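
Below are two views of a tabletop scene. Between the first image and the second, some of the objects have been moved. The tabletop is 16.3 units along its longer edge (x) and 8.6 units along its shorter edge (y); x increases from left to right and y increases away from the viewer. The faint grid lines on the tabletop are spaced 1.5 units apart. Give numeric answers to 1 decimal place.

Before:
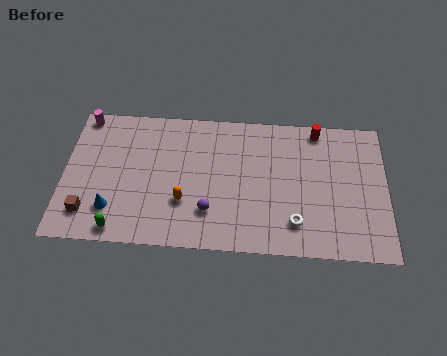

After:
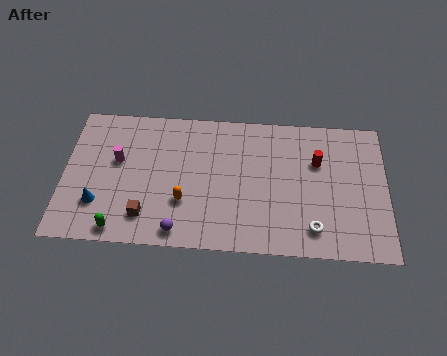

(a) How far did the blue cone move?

0.8

From (2.5, 2.1) to (1.8, 2.4), the blue cone covered √(0.7² + 0.3²) ≈ 0.8 units.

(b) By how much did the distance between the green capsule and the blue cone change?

+0.6

The distance was about 1.3 in the first image and 1.9 in the second, so they moved 0.6 units further apart.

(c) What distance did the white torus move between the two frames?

0.9

The white torus moved from about (11.7, 1.9) to (12.6, 1.6), a distance of √(0.9² + 0.3²) ≈ 0.9.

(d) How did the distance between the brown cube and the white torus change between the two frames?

-2.0

They were about 10.4 units apart before and 8.4 after — 2.0 units closer together.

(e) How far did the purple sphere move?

2.0

The purple sphere moved from about (7.4, 2.3) to (5.9, 1.0), a distance of √(1.5² + 1.3²) ≈ 2.0.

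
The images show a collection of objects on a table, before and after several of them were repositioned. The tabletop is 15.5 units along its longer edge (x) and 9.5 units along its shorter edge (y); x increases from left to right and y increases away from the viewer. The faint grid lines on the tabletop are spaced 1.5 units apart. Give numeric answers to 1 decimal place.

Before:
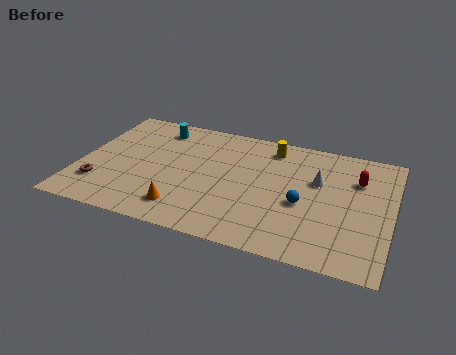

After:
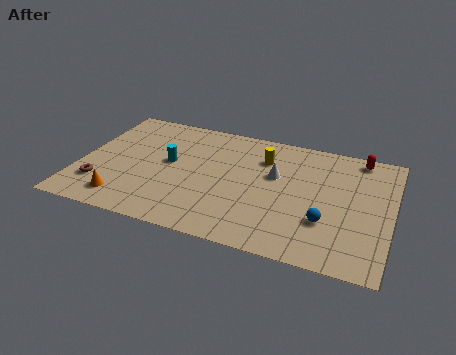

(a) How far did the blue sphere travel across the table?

1.6

The blue sphere moved from about (11.2, 4.0) to (12.4, 3.0), a distance of √(1.2² + 1.0²) ≈ 1.6.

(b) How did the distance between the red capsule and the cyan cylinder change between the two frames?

-0.4

Before: roughly 10.3 units apart; after: 9.9. That's 0.4 units closer together.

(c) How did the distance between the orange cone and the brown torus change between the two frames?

-2.8

They were about 4.3 units apart before and 1.5 after — 2.8 units closer together.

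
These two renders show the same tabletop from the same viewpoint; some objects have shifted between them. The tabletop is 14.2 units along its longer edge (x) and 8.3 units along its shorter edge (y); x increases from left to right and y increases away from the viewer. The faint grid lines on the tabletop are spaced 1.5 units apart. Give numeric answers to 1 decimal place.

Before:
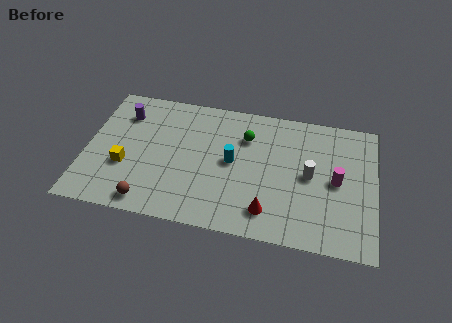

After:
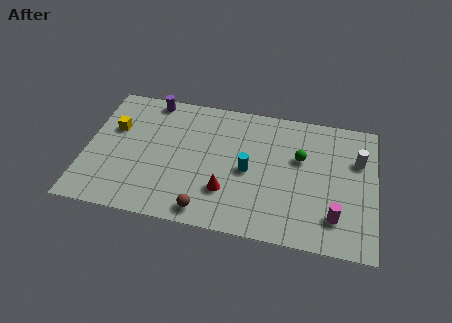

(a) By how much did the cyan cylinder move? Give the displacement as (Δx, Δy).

(0.8, -0.4)

The cyan cylinder started near (7.2, 4.3) and ended near (8.0, 3.9).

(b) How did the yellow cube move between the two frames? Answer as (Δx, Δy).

(-0.7, 2.3)

The yellow cube was at about (2.0, 3.0) and moved to about (1.3, 5.3).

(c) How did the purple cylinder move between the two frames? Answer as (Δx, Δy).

(1.3, 1.2)

The purple cylinder started near (1.7, 6.3) and ended near (3.0, 7.5).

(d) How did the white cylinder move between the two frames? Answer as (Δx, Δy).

(2.3, 1.4)

The white cylinder started near (11.0, 4.2) and ended near (13.3, 5.6).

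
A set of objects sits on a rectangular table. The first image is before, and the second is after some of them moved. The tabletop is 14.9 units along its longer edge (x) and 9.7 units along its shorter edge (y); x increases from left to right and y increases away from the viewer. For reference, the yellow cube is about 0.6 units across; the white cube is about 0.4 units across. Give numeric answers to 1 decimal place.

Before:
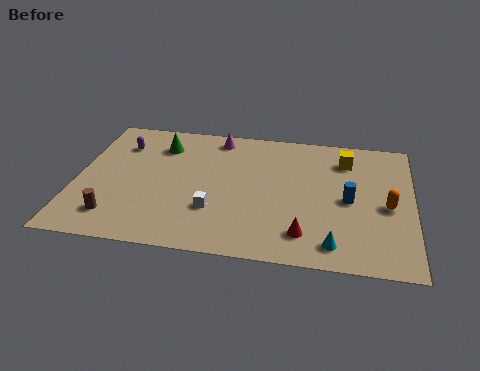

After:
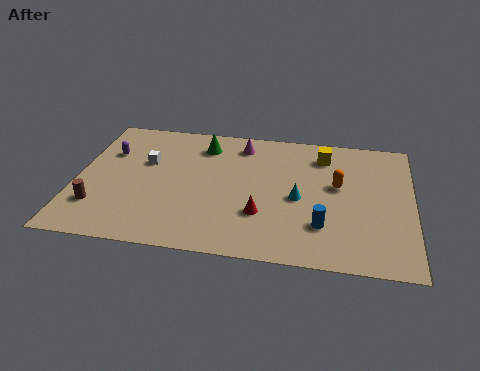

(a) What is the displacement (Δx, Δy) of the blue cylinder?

(-1.1, -2.0)

From the two frames, the blue cylinder sits at roughly (12.1, 4.6) before and (11.0, 2.6) after.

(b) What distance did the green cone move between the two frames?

1.9

From (3.6, 7.5) to (5.5, 7.8), the green cone covered √(1.9² + 0.3²) ≈ 1.9 units.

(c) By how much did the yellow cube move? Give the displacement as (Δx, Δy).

(-1.0, 0.2)

The yellow cube was at about (11.9, 7.6) and moved to about (10.9, 7.8).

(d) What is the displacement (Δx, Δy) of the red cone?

(-1.9, 1.1)

From the two frames, the red cone sits at roughly (10.2, 1.9) before and (8.3, 3.0) after.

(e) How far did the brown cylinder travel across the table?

1.0

From (1.9, 1.9) to (1.1, 2.5), the brown cylinder covered √(0.8² + 0.6²) ≈ 1.0 units.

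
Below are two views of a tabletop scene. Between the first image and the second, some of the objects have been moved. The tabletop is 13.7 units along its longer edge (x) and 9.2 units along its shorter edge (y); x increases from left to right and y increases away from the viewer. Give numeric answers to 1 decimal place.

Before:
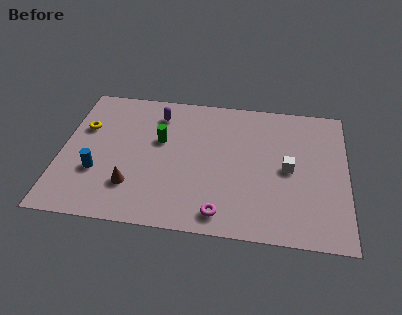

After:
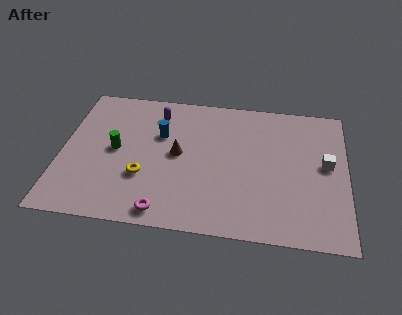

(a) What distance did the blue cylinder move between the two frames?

4.1

The blue cylinder was near (1.8, 3.1) before and (4.7, 6.0) after, so it travelled √(2.9² + 2.9²) ≈ 4.1 units.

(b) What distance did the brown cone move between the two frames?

3.2

The brown cone was near (3.5, 2.4) before and (5.6, 4.8) after, so it travelled √(2.1² + 2.4²) ≈ 3.2 units.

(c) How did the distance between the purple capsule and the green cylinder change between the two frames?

+1.5

They were about 1.8 units apart before and 3.3 after — 1.5 units further apart.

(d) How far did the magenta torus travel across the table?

2.7

The magenta torus was near (7.8, 1.2) before and (5.1, 1.0) after, so it travelled √(2.7² + 0.2²) ≈ 2.7 units.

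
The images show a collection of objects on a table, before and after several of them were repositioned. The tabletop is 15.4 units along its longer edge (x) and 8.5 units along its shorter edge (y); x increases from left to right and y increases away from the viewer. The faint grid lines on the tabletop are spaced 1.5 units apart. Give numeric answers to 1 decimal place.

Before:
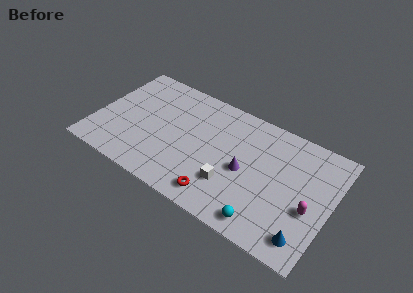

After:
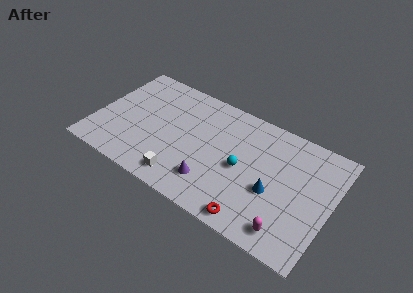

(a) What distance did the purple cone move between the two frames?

2.7

From (9.9, 3.9) to (8.0, 2.0), the purple cone covered √(1.9² + 1.9²) ≈ 2.7 units.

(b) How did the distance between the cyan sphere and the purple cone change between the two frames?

-0.7

Before: roughly 3.3 units apart; after: 2.6. That's 0.7 units closer together.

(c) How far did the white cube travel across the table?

3.2

The white cube was near (9.2, 2.5) before and (6.2, 1.3) after, so it travelled √(3.0² + 1.2²) ≈ 3.2 units.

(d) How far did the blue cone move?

3.1

From (14.2, 1.4) to (11.8, 3.4), the blue cone covered √(2.4² + 2.0²) ≈ 3.1 units.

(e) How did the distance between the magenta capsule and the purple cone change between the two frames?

+0.8

The distance was about 4.3 in the first image and 5.1 in the second, so they moved 0.8 units further apart.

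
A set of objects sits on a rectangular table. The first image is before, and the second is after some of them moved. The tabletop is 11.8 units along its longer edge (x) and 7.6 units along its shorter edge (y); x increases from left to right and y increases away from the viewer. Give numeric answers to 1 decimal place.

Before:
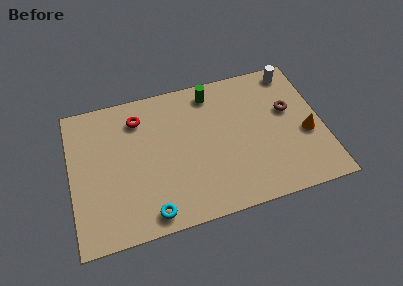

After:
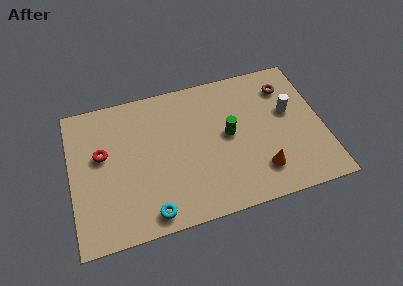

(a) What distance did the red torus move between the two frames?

2.3

The red torus moved from about (3.3, 6.0) to (1.5, 4.5), a distance of √(1.8² + 1.5²) ≈ 2.3.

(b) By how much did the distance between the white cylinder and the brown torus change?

-0.7

The distance was about 2.1 in the first image and 1.4 in the second, so they moved 0.7 units closer together.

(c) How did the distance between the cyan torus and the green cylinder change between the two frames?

-1.5

Before: roughly 6.5 units apart; after: 5.0. That's 1.5 units closer together.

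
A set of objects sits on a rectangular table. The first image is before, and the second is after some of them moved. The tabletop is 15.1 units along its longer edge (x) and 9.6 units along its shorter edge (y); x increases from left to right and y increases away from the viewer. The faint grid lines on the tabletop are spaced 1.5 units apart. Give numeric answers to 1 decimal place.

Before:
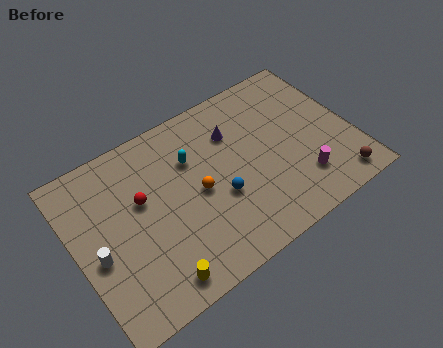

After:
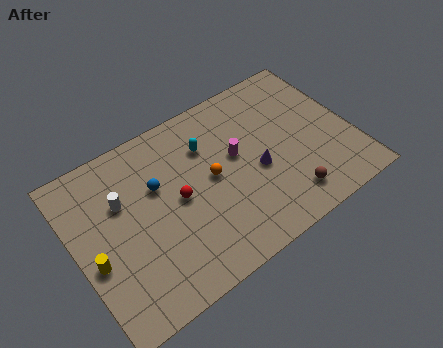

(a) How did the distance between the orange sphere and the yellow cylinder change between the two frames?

+2.2

The distance was about 4.5 in the first image and 6.7 in the second, so they moved 2.2 units further apart.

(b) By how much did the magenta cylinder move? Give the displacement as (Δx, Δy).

(-3.0, 3.2)

The magenta cylinder was at about (11.9, 2.3) and moved to about (8.9, 5.5).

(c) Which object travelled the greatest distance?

the magenta cylinder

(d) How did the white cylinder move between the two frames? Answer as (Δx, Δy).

(1.7, 2.2)

The white cylinder was at about (1.0, 4.1) and moved to about (2.7, 6.3).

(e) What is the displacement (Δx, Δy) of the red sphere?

(1.8, -1.0)

The red sphere started near (3.7, 5.8) and ended near (5.5, 4.8).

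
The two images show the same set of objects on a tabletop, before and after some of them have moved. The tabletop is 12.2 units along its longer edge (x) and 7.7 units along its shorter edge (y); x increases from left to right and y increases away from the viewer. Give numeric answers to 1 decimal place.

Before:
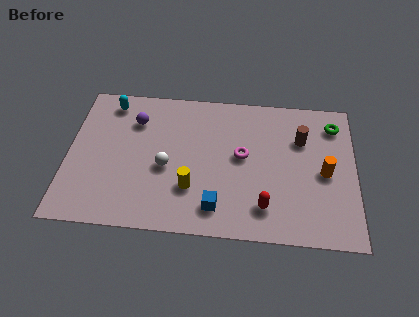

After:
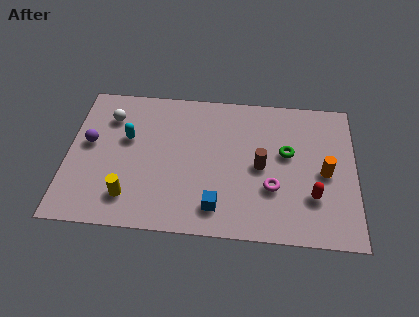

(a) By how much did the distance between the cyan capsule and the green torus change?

-2.8

Before: roughly 9.6 units apart; after: 6.8. That's 2.8 units closer together.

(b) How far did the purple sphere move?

2.4

From (2.8, 5.7) to (0.9, 4.3), the purple sphere covered √(1.9² + 1.4²) ≈ 2.4 units.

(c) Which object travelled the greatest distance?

the white sphere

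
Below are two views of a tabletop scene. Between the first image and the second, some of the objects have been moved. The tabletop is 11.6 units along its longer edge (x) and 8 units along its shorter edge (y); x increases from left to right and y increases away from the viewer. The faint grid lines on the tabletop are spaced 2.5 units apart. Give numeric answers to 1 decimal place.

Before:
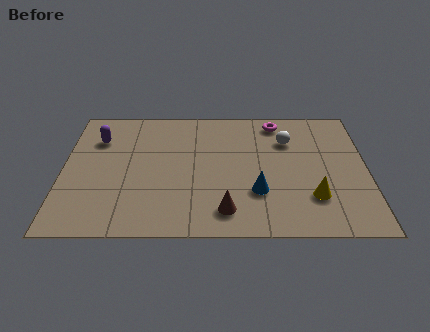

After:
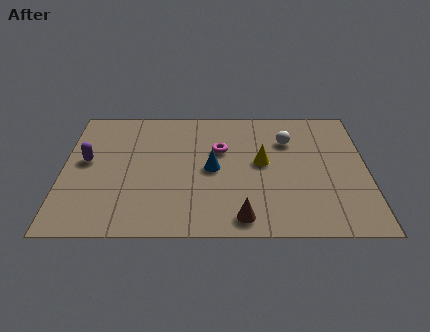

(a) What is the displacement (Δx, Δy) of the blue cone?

(-1.7, 1.4)

The blue cone was at about (7.4, 2.5) and moved to about (5.7, 3.9).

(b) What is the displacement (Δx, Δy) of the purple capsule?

(-0.4, -1.4)

The purple capsule started near (1.3, 5.8) and ended near (0.9, 4.4).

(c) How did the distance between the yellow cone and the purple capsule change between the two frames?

-2.3

The distance was about 9.0 in the first image and 6.7 in the second, so they moved 2.3 units closer together.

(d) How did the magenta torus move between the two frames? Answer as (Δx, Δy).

(-2.2, -1.8)

The magenta torus was at about (8.2, 6.9) and moved to about (6.0, 5.1).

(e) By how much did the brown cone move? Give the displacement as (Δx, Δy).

(0.6, -0.4)

The brown cone started near (6.2, 1.4) and ended near (6.8, 1.0).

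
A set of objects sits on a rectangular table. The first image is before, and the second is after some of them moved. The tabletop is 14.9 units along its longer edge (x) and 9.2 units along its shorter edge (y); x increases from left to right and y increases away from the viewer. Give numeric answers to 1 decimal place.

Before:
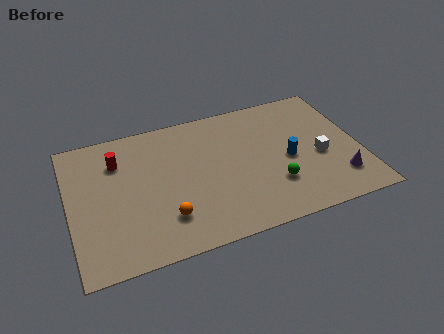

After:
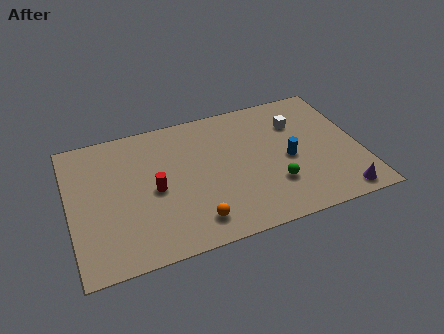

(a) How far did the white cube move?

2.8

The white cube was near (12.8, 3.9) before and (11.9, 6.6) after, so it travelled √(0.9² + 2.7²) ≈ 2.8 units.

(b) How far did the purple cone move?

1.1

The purple cone was near (13.6, 2.1) before and (13.5, 1.0) after, so it travelled √(0.1² + 1.1²) ≈ 1.1 units.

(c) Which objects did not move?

the green sphere and the blue cylinder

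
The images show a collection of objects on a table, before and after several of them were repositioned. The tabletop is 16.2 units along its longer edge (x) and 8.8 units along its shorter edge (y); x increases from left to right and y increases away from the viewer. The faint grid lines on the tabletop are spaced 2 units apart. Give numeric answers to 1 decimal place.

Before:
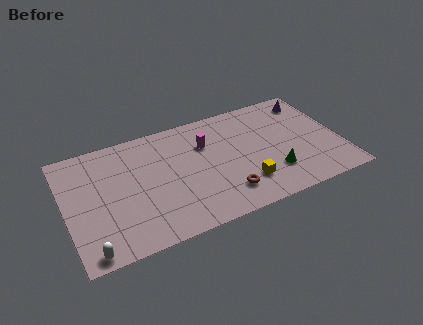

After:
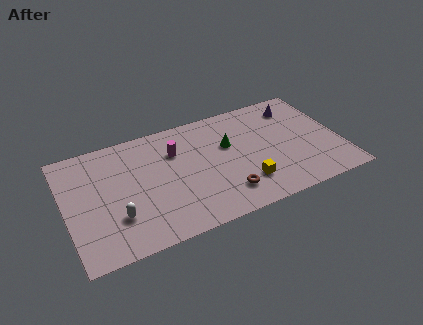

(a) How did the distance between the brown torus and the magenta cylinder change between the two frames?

+0.7

Before: roughly 4.3 units apart; after: 5.0. That's 0.7 units further apart.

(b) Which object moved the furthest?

the green cone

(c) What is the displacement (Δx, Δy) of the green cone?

(-2.3, 3.1)

From the two frames, the green cone sits at roughly (12.0, 2.4) before and (9.7, 5.5) after.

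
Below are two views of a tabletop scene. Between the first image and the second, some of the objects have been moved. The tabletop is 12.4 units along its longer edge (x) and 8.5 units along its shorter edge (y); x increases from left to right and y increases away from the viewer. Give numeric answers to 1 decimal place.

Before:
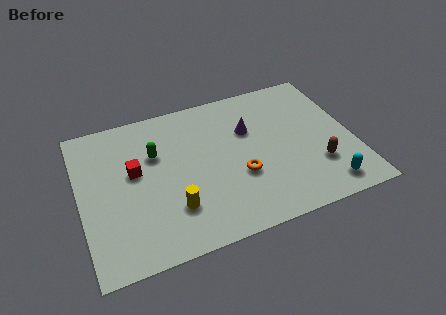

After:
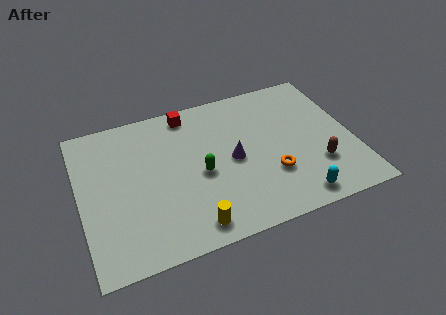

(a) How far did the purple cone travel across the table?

1.7

From (7.8, 5.6) to (6.9, 4.1), the purple cone covered √(0.9² + 1.5²) ≈ 1.7 units.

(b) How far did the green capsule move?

2.6

The green capsule moved from about (3.5, 5.6) to (5.4, 3.8), a distance of √(1.9² + 1.8²) ≈ 2.6.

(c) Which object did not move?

the brown capsule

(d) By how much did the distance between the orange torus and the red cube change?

+0.9

They were about 4.9 units apart before and 5.8 after — 0.9 units further apart.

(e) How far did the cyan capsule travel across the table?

1.4

The cyan capsule was near (10.8, 1.2) before and (9.4, 1.0) after, so it travelled √(1.4² + 0.2²) ≈ 1.4 units.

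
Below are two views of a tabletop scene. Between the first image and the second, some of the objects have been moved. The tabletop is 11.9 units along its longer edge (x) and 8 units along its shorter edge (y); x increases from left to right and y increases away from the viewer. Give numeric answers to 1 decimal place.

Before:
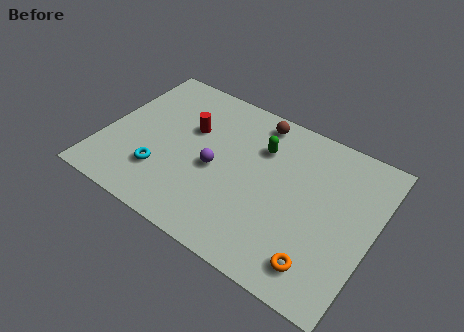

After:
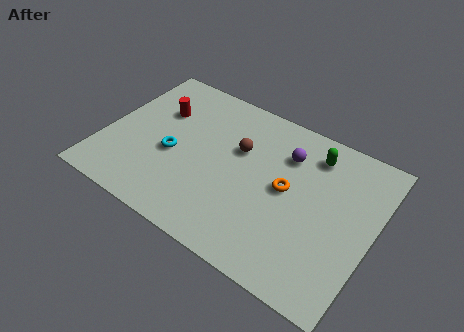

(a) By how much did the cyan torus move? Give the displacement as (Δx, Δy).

(0.3, 1.2)

The cyan torus was at about (2.8, 2.2) and moved to about (3.1, 3.4).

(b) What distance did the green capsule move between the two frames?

2.3

The green capsule moved from about (6.7, 5.7) to (8.9, 6.5), a distance of √(2.2² + 0.8²) ≈ 2.3.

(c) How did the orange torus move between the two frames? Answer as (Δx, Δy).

(-1.9, 2.8)

The orange torus started near (10.0, 1.4) and ended near (8.1, 4.2).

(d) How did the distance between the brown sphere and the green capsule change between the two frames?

+2.0

They were about 1.4 units apart before and 3.4 after — 2.0 units further apart.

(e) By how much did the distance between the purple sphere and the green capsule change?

-1.4

The distance was about 2.7 in the first image and 1.3 in the second, so they moved 1.4 units closer together.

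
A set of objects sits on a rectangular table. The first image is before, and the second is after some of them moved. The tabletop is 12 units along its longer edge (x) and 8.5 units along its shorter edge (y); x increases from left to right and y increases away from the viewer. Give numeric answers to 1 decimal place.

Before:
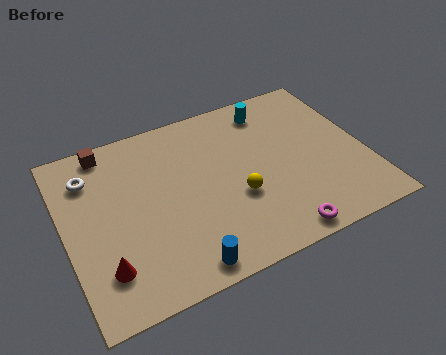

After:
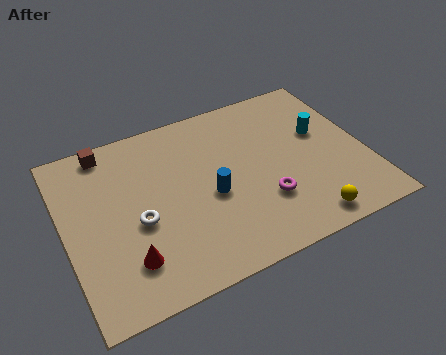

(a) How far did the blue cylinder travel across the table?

3.2

From (4.2, 0.9) to (5.7, 3.7), the blue cylinder covered √(1.5² + 2.8²) ≈ 3.2 units.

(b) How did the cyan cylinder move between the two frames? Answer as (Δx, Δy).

(1.8, -2.0)

The cyan cylinder was at about (8.6, 7.1) and moved to about (10.4, 5.1).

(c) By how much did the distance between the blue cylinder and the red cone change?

+0.8

The distance was about 3.1 in the first image and 3.9 in the second, so they moved 0.8 units further apart.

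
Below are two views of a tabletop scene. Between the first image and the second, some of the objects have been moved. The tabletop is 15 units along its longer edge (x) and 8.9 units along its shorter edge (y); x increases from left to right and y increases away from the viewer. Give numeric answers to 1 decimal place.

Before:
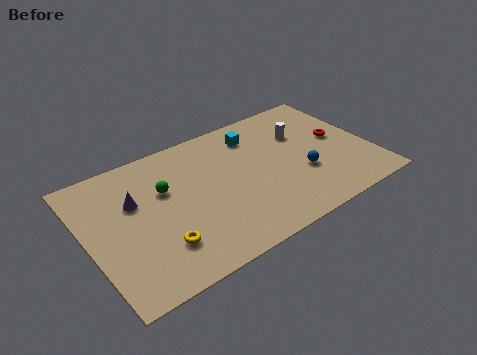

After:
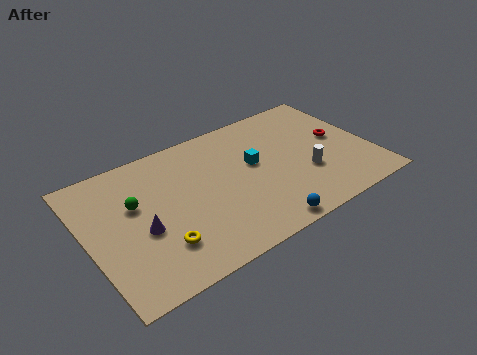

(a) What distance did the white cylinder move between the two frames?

2.9

The white cylinder moved from about (11.7, 6.0) to (11.4, 3.1), a distance of √(0.3² + 2.9²) ≈ 2.9.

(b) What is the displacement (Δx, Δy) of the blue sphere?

(-2.7, -2.4)

The blue sphere started near (11.2, 3.2) and ended near (8.5, 0.8).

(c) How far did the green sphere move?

1.6

The green sphere was near (4.2, 5.7) before and (2.6, 5.5) after, so it travelled √(1.6² + 0.2²) ≈ 1.6 units.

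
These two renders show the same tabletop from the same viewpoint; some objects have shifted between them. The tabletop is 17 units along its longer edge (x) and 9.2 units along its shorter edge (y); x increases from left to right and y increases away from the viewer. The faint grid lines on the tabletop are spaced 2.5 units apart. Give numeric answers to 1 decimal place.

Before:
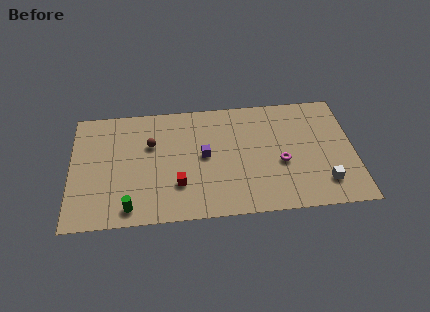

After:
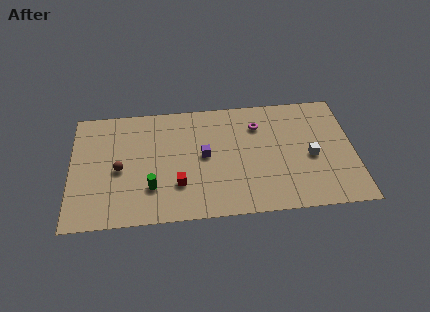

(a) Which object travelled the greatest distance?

the magenta torus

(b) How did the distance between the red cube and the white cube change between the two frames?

-0.6

Before: roughly 8.7 units apart; after: 8.1. That's 0.6 units closer together.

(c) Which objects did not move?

the purple cube and the red cube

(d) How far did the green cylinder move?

1.9

The green cylinder was near (3.5, 1.2) before and (4.8, 2.6) after, so it travelled √(1.3² + 1.4²) ≈ 1.9 units.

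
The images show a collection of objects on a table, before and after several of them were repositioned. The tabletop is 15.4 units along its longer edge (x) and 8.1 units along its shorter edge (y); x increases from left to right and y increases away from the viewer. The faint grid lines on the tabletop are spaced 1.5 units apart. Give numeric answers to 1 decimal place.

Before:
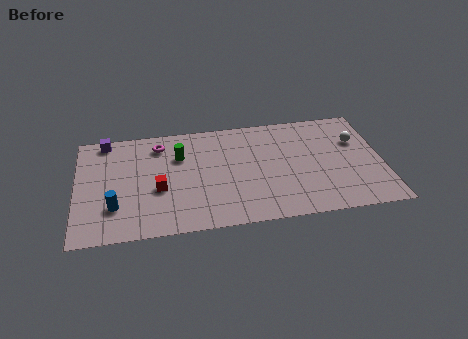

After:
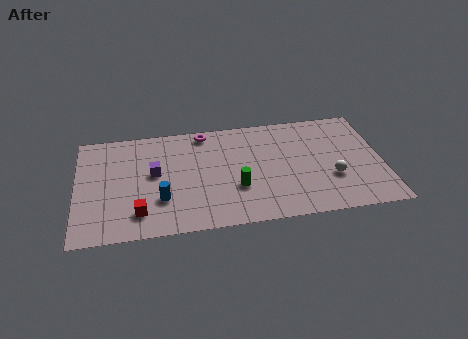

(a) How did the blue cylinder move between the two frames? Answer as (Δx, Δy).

(2.3, 0.2)

The blue cylinder started near (1.9, 2.3) and ended near (4.2, 2.5).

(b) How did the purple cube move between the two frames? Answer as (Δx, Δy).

(2.4, -2.8)

From the two frames, the purple cube sits at roughly (1.5, 7.3) before and (3.9, 4.5) after.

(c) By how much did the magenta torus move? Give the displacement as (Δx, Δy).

(2.3, 0.6)

The magenta torus started near (4.2, 6.6) and ended near (6.5, 7.2).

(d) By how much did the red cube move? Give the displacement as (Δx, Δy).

(-1.0, -1.6)

The red cube was at about (4.1, 3.3) and moved to about (3.1, 1.7).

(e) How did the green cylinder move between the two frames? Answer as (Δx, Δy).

(2.8, -2.8)

From the two frames, the green cylinder sits at roughly (5.2, 5.6) before and (8.0, 2.8) after.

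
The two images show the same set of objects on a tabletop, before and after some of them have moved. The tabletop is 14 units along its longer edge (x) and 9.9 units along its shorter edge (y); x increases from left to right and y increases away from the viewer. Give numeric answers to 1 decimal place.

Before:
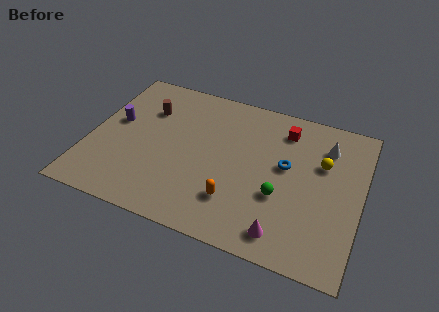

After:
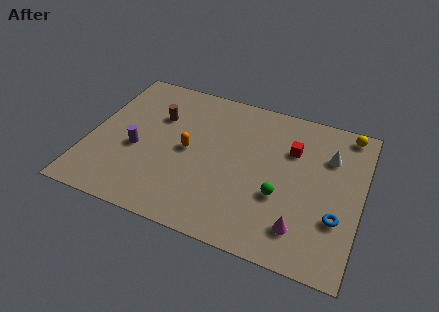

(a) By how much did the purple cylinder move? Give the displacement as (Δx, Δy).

(1.3, -1.5)

The purple cylinder was at about (1.2, 5.6) and moved to about (2.5, 4.1).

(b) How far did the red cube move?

1.3

From (9.8, 8.0) to (10.3, 6.8), the red cube covered √(0.5² + 1.2²) ≈ 1.3 units.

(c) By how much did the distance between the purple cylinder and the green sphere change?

-1.5

They were about 9.0 units apart before and 7.5 after — 1.5 units closer together.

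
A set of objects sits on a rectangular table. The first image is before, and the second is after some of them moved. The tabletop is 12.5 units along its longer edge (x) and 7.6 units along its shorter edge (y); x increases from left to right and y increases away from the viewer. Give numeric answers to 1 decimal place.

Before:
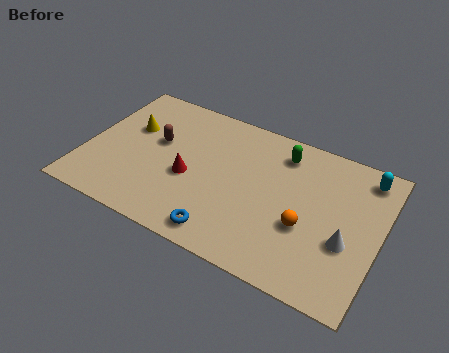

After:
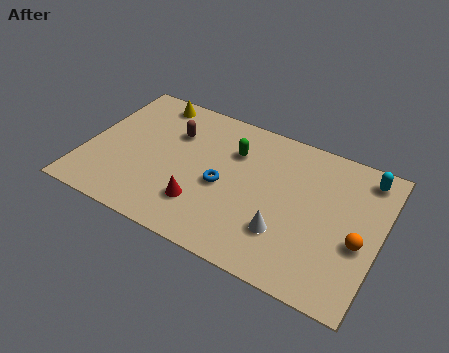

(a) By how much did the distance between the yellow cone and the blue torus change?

-1.1

They were about 6.0 units apart before and 4.9 after — 1.1 units closer together.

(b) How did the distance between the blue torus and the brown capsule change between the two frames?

-1.8

They were about 4.9 units apart before and 3.1 after — 1.8 units closer together.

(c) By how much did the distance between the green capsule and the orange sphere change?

+2.5

They were about 3.6 units apart before and 6.1 after — 2.5 units further apart.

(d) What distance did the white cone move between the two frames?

2.6

The white cone moved from about (11.2, 2.9) to (8.7, 2.2), a distance of √(2.5² + 0.7²) ≈ 2.6.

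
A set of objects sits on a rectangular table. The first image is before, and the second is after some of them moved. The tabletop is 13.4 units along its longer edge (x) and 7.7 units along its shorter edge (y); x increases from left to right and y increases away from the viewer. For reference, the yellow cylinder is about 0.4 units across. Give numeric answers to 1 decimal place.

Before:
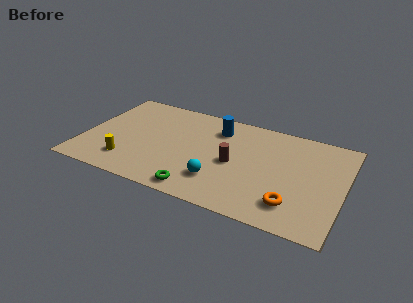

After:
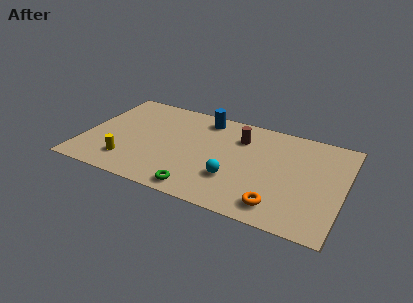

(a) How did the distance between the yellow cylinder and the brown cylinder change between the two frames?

+1.1

The distance was about 5.6 in the first image and 6.7 in the second, so they moved 1.1 units further apart.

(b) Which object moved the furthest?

the brown cylinder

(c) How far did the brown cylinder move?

2.1

From (7.8, 3.6) to (7.9, 5.7), the brown cylinder covered √(0.1² + 2.1²) ≈ 2.1 units.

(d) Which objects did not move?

the yellow cylinder and the green torus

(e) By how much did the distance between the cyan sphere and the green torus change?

+0.8

Before: roughly 1.4 units apart; after: 2.2. That's 0.8 units further apart.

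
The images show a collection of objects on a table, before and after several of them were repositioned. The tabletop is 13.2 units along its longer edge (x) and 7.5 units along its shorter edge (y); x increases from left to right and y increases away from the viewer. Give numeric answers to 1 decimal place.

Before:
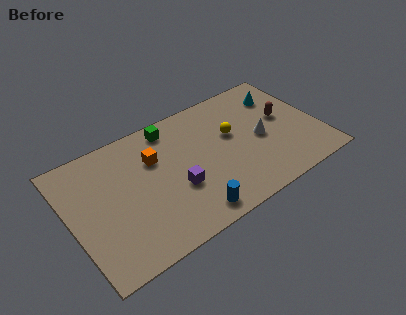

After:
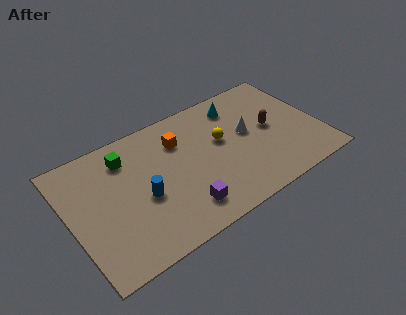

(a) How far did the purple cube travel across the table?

1.3

The purple cube moved from about (5.4, 2.8) to (5.5, 1.5), a distance of √(0.1² + 1.3²) ≈ 1.3.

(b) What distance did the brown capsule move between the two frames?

0.9

The brown capsule moved from about (11.5, 4.2) to (10.7, 3.9), a distance of √(0.8² + 0.3²) ≈ 0.9.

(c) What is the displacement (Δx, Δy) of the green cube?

(-2.5, -0.6)

The green cube started near (5.7, 6.5) and ended near (3.2, 5.9).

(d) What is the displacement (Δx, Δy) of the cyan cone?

(-2.3, 0.4)

From the two frames, the cyan cone sits at roughly (11.6, 5.7) before and (9.3, 6.1) after.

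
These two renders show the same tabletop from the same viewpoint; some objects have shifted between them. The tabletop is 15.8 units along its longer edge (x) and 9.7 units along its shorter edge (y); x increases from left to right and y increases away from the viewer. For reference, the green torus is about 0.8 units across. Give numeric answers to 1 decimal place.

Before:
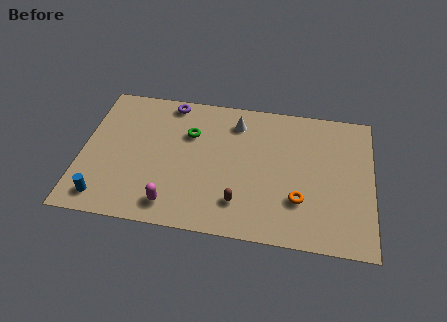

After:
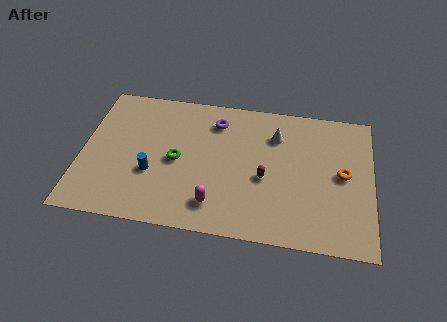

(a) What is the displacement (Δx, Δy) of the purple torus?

(2.6, -1.0)

From the two frames, the purple torus sits at roughly (4.6, 8.7) before and (7.2, 7.7) after.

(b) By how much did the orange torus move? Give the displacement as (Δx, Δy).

(2.3, 2.1)

From the two frames, the orange torus sits at roughly (11.9, 2.9) before and (14.2, 5.0) after.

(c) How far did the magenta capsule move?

2.3

The magenta capsule moved from about (5.1, 1.5) to (7.4, 1.9), a distance of √(2.3² + 0.4²) ≈ 2.3.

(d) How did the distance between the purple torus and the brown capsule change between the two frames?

-3.1

They were about 7.7 units apart before and 4.6 after — 3.1 units closer together.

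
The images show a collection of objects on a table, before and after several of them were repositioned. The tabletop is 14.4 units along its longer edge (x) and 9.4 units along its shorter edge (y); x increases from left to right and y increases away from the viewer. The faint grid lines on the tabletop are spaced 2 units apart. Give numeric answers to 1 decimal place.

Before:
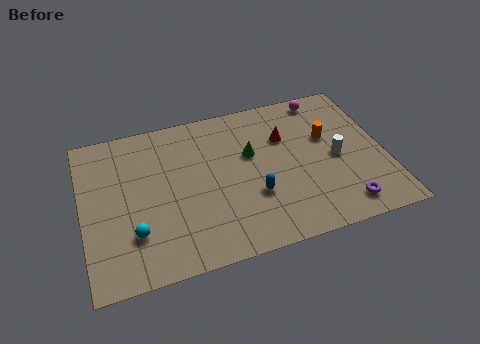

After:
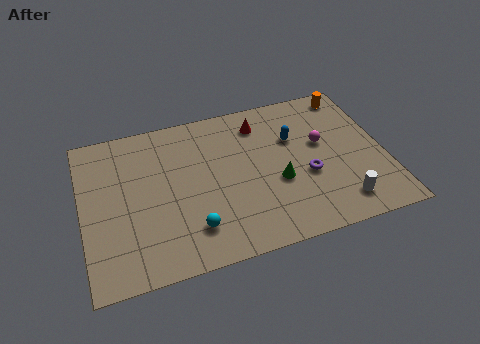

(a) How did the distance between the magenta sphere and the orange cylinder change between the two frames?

+0.7

Before: roughly 2.6 units apart; after: 3.3. That's 0.7 units further apart.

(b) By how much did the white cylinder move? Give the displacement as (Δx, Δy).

(-0.1, -2.8)

From the two frames, the white cylinder sits at roughly (12.1, 4.4) before and (12.0, 1.6) after.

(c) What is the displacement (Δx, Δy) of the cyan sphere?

(2.7, -0.5)

From the two frames, the cyan sphere sits at roughly (2.3, 2.6) before and (5.0, 2.1) after.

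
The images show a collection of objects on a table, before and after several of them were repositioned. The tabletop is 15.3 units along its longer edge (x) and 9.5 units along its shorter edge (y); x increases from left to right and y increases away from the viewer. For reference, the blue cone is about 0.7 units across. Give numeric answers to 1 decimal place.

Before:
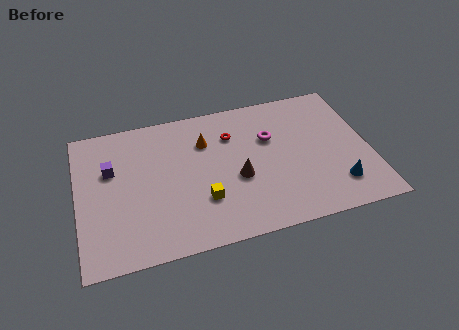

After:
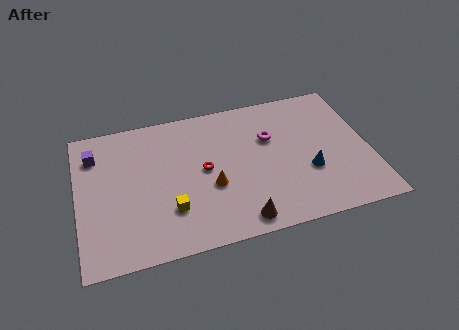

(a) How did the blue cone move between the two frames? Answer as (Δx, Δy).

(-1.4, 1.3)

From the two frames, the blue cone sits at roughly (13.4, 2.1) before and (12.0, 3.4) after.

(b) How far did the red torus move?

2.6

The red torus moved from about (8.2, 6.9) to (6.6, 4.9), a distance of √(1.6² + 2.0²) ≈ 2.6.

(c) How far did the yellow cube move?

1.7

The yellow cube moved from about (6.4, 2.9) to (4.7, 2.7), a distance of √(1.7² + 0.2²) ≈ 1.7.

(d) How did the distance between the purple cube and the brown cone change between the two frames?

+2.6

The distance was about 6.9 in the first image and 9.5 in the second, so they moved 2.6 units further apart.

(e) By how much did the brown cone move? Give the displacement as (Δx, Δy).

(-0.1, -2.8)

The brown cone was at about (8.3, 3.9) and moved to about (8.2, 1.1).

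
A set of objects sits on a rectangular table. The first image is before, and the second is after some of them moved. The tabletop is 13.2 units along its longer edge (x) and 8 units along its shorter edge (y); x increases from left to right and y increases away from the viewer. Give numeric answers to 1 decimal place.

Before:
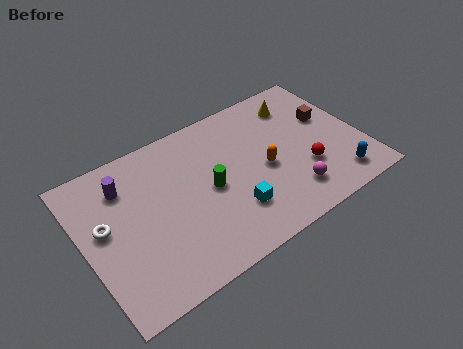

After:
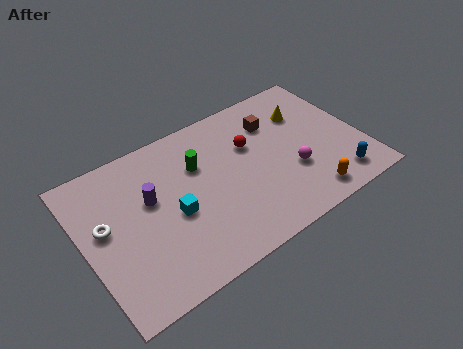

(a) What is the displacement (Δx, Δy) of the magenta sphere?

(0.3, 1.1)

The magenta sphere was at about (9.4, 1.7) and moved to about (9.7, 2.8).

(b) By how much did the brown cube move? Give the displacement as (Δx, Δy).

(-2.5, 1.0)

The brown cube was at about (11.9, 4.9) and moved to about (9.4, 5.9).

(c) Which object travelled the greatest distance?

the red sphere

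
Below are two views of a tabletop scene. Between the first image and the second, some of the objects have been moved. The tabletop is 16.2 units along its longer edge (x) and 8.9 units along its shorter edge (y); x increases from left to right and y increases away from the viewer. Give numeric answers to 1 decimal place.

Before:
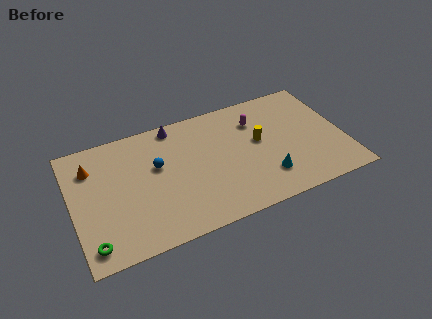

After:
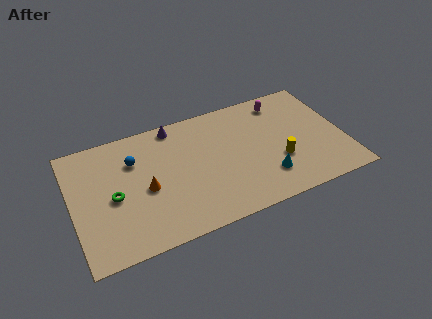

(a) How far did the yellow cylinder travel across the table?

2.1

The yellow cylinder was near (11.2, 5.0) before and (12.2, 3.1) after, so it travelled √(1.0² + 1.9²) ≈ 2.1 units.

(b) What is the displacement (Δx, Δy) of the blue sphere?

(-1.3, 0.9)

The blue sphere was at about (5.1, 5.4) and moved to about (3.8, 6.3).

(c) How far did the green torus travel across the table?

3.2

The green torus moved from about (0.9, 1.3) to (2.4, 4.1), a distance of √(1.5² + 2.8²) ≈ 3.2.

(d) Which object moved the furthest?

the orange cone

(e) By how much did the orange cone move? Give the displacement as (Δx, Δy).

(3.0, -2.7)

From the two frames, the orange cone sits at roughly (1.3, 6.7) before and (4.3, 4.0) after.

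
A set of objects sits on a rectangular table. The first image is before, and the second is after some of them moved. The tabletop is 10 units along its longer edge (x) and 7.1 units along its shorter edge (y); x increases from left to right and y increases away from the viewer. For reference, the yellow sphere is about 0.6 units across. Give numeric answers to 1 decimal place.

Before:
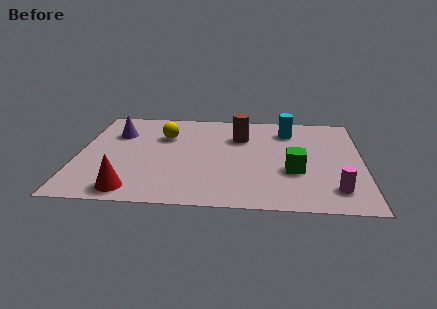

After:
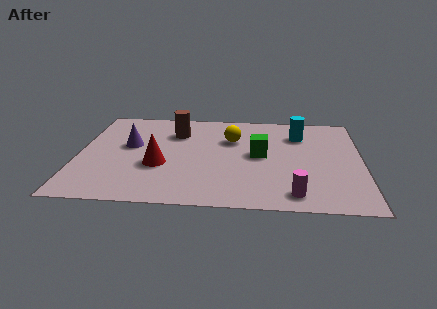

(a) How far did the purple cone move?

1.0

The purple cone moved from about (1.3, 5.0) to (1.8, 4.1), a distance of √(0.5² + 0.9²) ≈ 1.0.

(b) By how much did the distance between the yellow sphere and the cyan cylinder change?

-2.0

The distance was about 4.5 in the first image and 2.5 in the second, so they moved 2.0 units closer together.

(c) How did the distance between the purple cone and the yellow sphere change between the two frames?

+2.0

They were about 1.7 units apart before and 3.7 after — 2.0 units further apart.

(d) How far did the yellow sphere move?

2.4

From (3.0, 4.9) to (5.4, 4.8), the yellow sphere covered √(2.4² + 0.1²) ≈ 2.4 units.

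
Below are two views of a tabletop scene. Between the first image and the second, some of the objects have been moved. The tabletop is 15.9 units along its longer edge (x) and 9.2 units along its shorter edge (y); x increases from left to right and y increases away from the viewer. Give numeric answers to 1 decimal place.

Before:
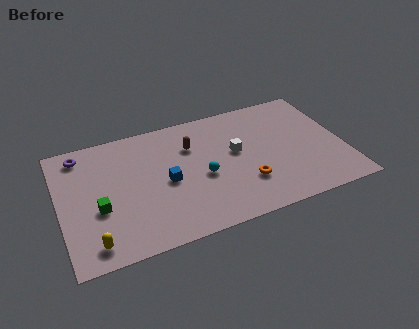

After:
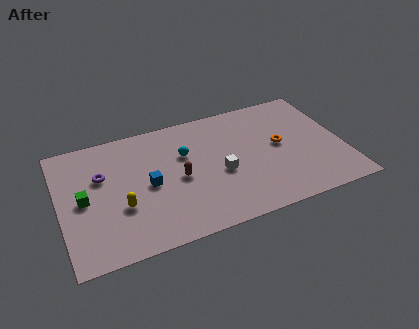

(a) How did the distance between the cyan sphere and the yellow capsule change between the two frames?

-2.2

The distance was about 6.9 in the first image and 4.7 in the second, so they moved 2.2 units closer together.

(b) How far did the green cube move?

1.2

The green cube moved from about (2.1, 3.6) to (1.3, 4.5), a distance of √(0.8² + 0.9²) ≈ 1.2.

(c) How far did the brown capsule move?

2.4

From (7.5, 6.5) to (6.6, 4.3), the brown capsule covered √(0.9² + 2.2²) ≈ 2.4 units.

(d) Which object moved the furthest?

the orange torus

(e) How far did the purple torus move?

2.2

The purple torus was near (1.4, 7.9) before and (2.4, 5.9) after, so it travelled √(1.0² + 2.0²) ≈ 2.2 units.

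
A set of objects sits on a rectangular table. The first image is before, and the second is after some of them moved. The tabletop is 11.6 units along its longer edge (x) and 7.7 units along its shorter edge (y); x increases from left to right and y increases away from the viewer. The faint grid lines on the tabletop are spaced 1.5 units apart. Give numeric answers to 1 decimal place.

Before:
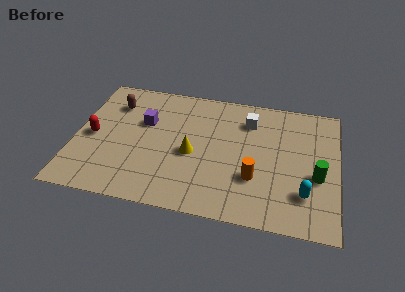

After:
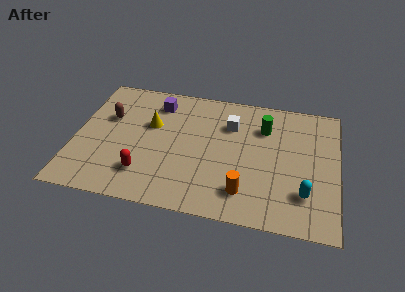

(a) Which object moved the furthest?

the green cylinder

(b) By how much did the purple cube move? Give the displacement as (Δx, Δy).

(0.5, 1.3)

The purple cube started near (3.0, 4.9) and ended near (3.5, 6.2).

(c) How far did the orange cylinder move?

1.0

The orange cylinder moved from about (8.0, 2.5) to (7.6, 1.6), a distance of √(0.4² + 0.9²) ≈ 1.0.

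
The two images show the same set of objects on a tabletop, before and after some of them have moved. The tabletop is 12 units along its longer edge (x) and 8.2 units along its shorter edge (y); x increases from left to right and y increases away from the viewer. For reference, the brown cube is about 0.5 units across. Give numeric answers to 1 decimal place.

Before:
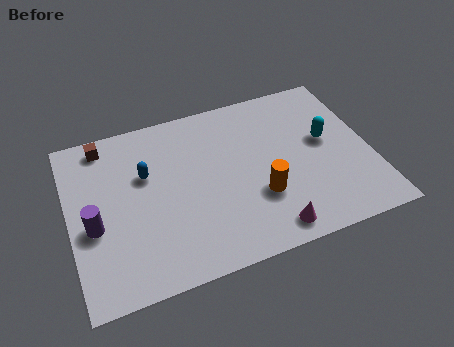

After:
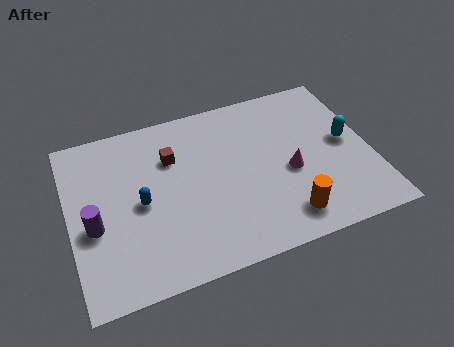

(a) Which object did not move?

the purple cylinder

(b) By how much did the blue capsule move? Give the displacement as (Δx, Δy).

(-0.3, -1.3)

From the two frames, the blue capsule sits at roughly (3.1, 5.2) before and (2.8, 3.9) after.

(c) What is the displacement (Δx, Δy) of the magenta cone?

(1.1, 2.5)

The magenta cone started near (7.6, 1.0) and ended near (8.7, 3.5).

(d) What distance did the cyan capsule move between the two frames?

0.9

The cyan capsule moved from about (10.3, 4.6) to (11.1, 4.3), a distance of √(0.8² + 0.3²) ≈ 0.9.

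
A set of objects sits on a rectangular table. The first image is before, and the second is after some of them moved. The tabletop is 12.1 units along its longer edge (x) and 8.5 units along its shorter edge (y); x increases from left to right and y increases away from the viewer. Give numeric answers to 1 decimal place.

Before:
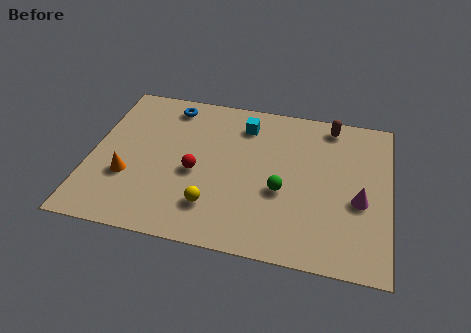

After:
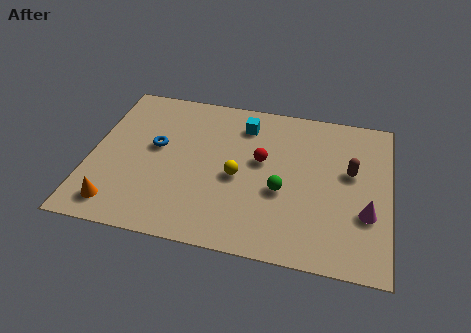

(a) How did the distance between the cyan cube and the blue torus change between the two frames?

+0.9

The distance was about 3.1 in the first image and 4.0 in the second, so they moved 0.9 units further apart.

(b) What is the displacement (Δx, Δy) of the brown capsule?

(0.9, -2.5)

From the two frames, the brown capsule sits at roughly (9.6, 7.5) before and (10.5, 5.0) after.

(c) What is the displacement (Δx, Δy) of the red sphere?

(2.6, 1.2)

From the two frames, the red sphere sits at roughly (4.3, 3.7) before and (6.9, 4.9) after.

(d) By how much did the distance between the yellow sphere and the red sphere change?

-0.5

The distance was about 1.9 in the first image and 1.4 in the second, so they moved 0.5 units closer together.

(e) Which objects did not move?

the cyan cube and the green sphere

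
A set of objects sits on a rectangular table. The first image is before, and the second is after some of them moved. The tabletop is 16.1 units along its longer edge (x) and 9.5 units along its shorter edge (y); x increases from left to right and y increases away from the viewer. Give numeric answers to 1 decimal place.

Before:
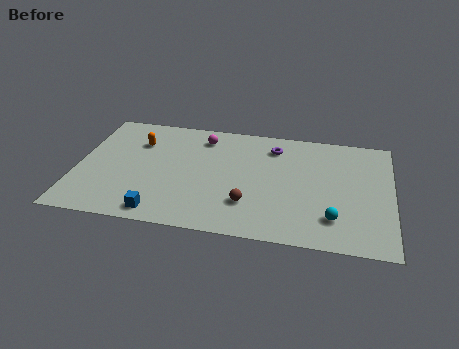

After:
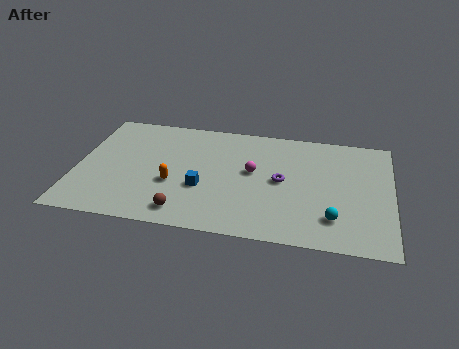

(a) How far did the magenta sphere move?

3.7

The magenta sphere was near (6.3, 7.8) before and (9.0, 5.3) after, so it travelled √(2.7² + 2.5²) ≈ 3.7 units.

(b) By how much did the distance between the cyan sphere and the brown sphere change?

+3.2

Before: roughly 4.3 units apart; after: 7.5. That's 3.2 units further apart.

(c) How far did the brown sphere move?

3.4

From (8.9, 2.6) to (5.7, 1.4), the brown sphere covered √(3.2² + 1.2²) ≈ 3.4 units.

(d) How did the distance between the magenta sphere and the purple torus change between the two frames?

-2.1

The distance was about 3.7 in the first image and 1.6 in the second, so they moved 2.1 units closer together.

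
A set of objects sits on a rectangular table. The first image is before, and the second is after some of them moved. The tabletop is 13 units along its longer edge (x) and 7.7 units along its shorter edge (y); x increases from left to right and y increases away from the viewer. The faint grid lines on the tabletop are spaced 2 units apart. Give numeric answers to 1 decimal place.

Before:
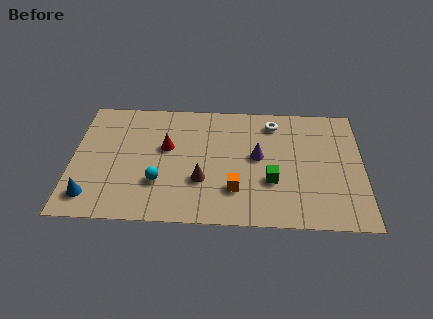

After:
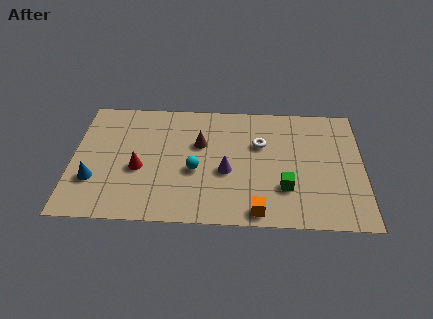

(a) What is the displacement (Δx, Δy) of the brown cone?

(-0.1, 2.3)

The brown cone started near (5.8, 2.6) and ended near (5.7, 4.9).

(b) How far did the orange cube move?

1.6

The orange cube moved from about (7.3, 2.1) to (8.3, 0.8), a distance of √(1.0² + 1.3²) ≈ 1.6.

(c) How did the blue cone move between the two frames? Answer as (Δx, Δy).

(0.1, 1.0)

The blue cone was at about (0.9, 1.4) and moved to about (1.0, 2.4).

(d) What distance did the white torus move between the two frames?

1.5

From (9.0, 6.4) to (8.4, 5.0), the white torus covered √(0.6² + 1.4²) ≈ 1.5 units.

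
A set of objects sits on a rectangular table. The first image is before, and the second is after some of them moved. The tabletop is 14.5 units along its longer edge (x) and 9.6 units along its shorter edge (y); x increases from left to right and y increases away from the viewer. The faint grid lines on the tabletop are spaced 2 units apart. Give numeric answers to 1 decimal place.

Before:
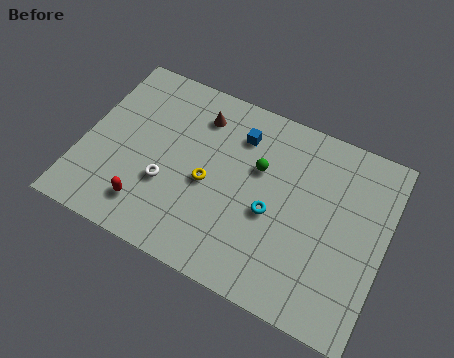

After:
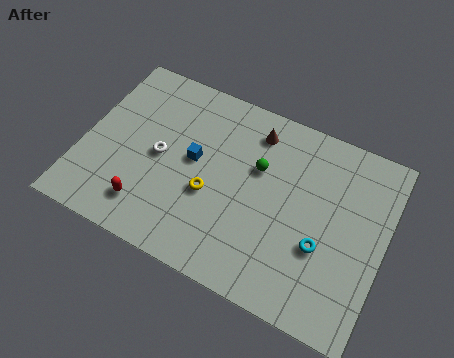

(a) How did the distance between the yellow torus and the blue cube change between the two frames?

-1.6

They were about 3.3 units apart before and 1.7 after — 1.6 units closer together.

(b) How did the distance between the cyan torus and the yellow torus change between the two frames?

+2.3

They were about 3.1 units apart before and 5.4 after — 2.3 units further apart.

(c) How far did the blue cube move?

2.9

From (7.2, 7.4) to (5.3, 5.2), the blue cube covered √(1.9² + 2.2²) ≈ 2.9 units.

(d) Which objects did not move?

the green sphere and the red capsule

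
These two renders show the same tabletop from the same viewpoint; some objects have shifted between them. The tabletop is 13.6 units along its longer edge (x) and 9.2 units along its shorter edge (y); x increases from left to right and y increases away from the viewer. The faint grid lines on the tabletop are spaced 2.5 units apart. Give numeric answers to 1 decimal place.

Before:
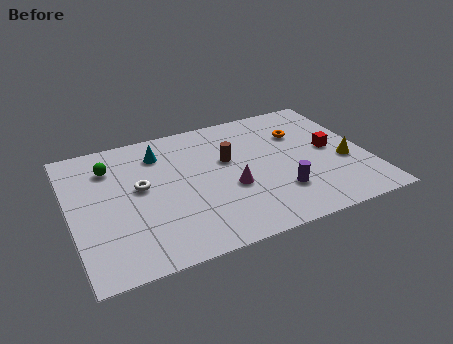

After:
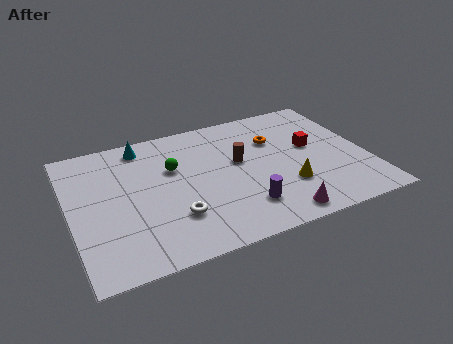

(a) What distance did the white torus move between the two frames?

2.8

The white torus moved from about (3.2, 5.1) to (4.5, 2.6), a distance of √(1.3² + 2.5²) ≈ 2.8.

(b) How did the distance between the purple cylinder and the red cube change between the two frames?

+1.3

Before: roughly 3.5 units apart; after: 4.8. That's 1.3 units further apart.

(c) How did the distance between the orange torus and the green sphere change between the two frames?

-4.0

The distance was about 8.8 in the first image and 4.8 in the second, so they moved 4.0 units closer together.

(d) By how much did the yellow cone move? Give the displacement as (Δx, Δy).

(-2.8, -0.8)

The yellow cone started near (12.5, 3.6) and ended near (9.7, 2.8).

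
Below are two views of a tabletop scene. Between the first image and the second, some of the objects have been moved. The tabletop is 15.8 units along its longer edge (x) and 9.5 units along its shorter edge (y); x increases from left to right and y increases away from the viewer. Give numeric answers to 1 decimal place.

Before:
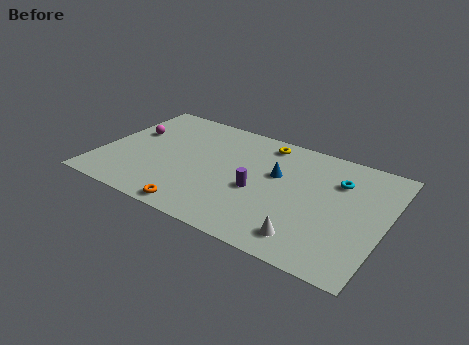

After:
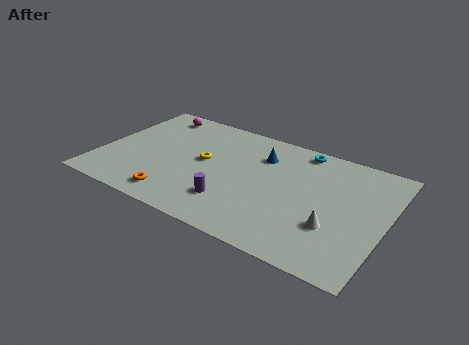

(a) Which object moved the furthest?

the yellow torus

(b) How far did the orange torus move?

1.4

From (6.0, 0.9) to (4.7, 1.4), the orange torus covered √(1.3² + 0.5²) ≈ 1.4 units.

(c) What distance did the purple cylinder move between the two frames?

2.0

The purple cylinder was near (8.9, 4.0) before and (7.7, 2.4) after, so it travelled √(1.2² + 1.6²) ≈ 2.0 units.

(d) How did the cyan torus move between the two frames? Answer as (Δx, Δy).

(-2.3, 1.7)

The cyan torus was at about (13.0, 6.8) and moved to about (10.7, 8.5).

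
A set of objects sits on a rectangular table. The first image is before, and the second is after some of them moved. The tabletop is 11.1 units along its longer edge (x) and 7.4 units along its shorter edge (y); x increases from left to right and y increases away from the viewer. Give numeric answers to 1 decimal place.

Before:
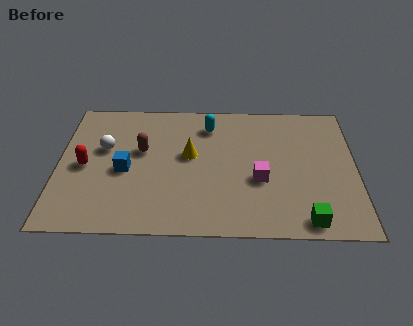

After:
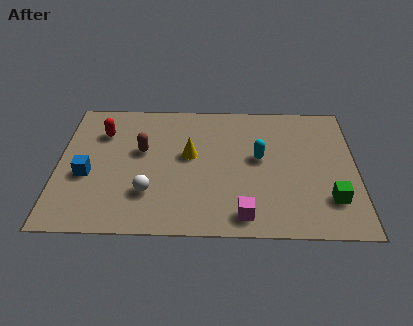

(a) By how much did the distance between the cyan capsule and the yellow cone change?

+0.8

Before: roughly 1.8 units apart; after: 2.6. That's 0.8 units further apart.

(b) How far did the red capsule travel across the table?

2.0

The red capsule moved from about (1.0, 3.5) to (1.6, 5.4), a distance of √(0.6² + 1.9²) ≈ 2.0.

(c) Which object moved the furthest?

the white sphere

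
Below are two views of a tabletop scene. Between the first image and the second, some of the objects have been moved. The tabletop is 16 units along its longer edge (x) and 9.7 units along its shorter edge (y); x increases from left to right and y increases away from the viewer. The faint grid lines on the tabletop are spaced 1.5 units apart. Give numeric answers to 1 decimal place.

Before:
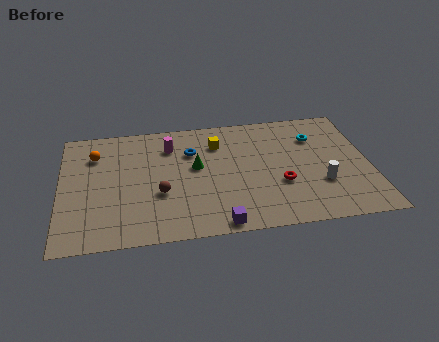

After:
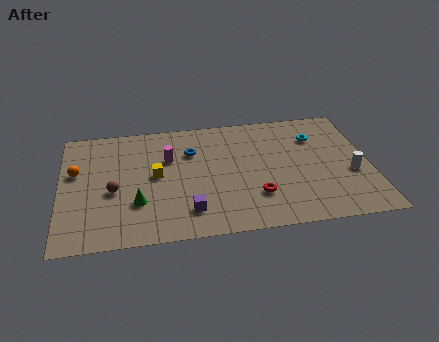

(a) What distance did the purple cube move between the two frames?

1.9

The purple cube was near (8.0, 0.8) before and (6.5, 2.0) after, so it travelled √(1.5² + 1.2²) ≈ 1.9 units.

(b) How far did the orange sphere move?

1.6

The orange sphere was near (1.8, 7.2) before and (0.8, 5.9) after, so it travelled √(1.0² + 1.3²) ≈ 1.6 units.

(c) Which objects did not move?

the cyan torus and the blue torus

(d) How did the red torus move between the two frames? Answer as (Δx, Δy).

(-1.3, -0.8)

The red torus started near (11.3, 3.5) and ended near (10.0, 2.7).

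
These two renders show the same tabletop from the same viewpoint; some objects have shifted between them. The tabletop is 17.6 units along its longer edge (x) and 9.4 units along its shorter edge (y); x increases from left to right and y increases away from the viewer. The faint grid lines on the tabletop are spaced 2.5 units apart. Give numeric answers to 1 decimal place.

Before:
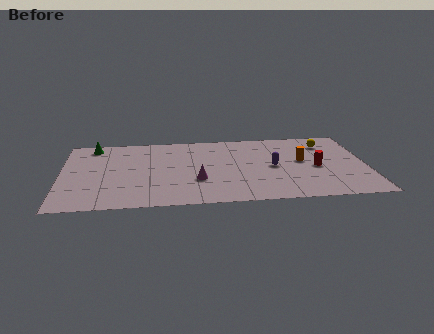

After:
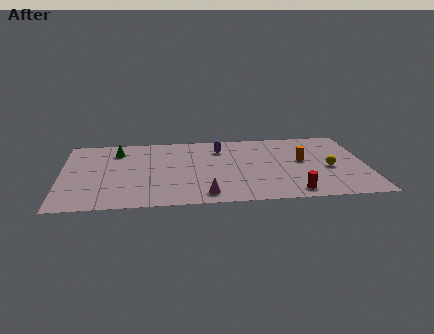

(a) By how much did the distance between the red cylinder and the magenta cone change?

-2.0

The distance was about 7.0 in the first image and 5.0 in the second, so they moved 2.0 units closer together.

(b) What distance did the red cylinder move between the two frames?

3.4

The red cylinder moved from about (14.7, 4.3) to (13.2, 1.2), a distance of √(1.5² + 3.1²) ≈ 3.4.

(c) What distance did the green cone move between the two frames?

1.6

The green cone moved from about (1.8, 8.2) to (3.2, 7.4), a distance of √(1.4² + 0.8²) ≈ 1.6.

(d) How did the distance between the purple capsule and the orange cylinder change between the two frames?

+3.3

They were about 1.8 units apart before and 5.1 after — 3.3 units further apart.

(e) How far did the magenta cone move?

1.9

The magenta cone moved from about (7.8, 3.2) to (8.2, 1.3), a distance of √(0.4² + 1.9²) ≈ 1.9.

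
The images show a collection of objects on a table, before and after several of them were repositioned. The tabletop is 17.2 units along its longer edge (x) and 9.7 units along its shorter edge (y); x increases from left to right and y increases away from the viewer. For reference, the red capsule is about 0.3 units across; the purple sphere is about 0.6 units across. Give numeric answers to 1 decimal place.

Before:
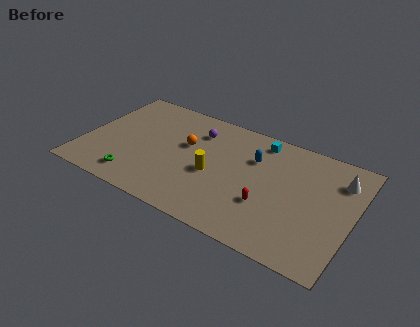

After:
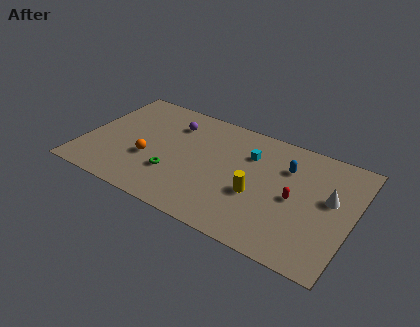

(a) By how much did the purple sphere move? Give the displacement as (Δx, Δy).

(-1.6, 0.0)

From the two frames, the purple sphere sits at roughly (6.9, 7.4) before and (5.3, 7.4) after.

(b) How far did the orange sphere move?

3.1

The orange sphere was near (6.4, 5.9) before and (4.3, 3.6) after, so it travelled √(2.1² + 2.3²) ≈ 3.1 units.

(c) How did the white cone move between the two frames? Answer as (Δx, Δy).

(-0.4, -1.8)

From the two frames, the white cone sits at roughly (16.1, 7.4) before and (15.7, 5.6) after.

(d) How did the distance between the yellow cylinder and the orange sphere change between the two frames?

+4.4

The distance was about 2.6 in the first image and 7.0 in the second, so they moved 4.4 units further apart.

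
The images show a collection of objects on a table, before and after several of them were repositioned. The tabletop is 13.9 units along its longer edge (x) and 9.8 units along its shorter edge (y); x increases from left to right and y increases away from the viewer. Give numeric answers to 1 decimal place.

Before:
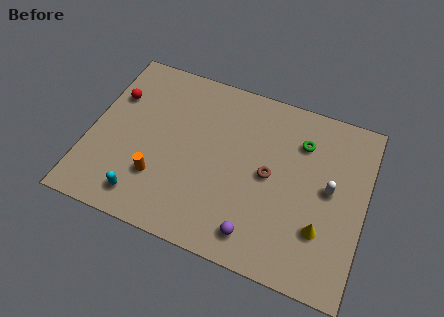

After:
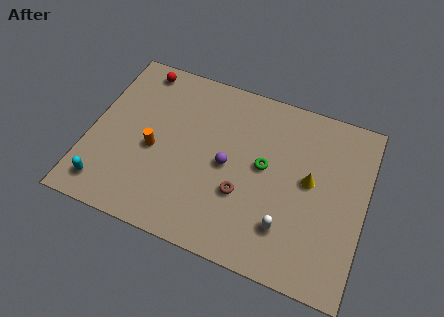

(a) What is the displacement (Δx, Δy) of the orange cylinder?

(-0.4, 1.5)

The orange cylinder started near (3.7, 2.8) and ended near (3.3, 4.3).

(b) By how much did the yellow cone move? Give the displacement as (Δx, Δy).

(-0.8, 2.4)

The yellow cone started near (11.9, 2.9) and ended near (11.1, 5.3).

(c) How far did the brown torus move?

1.9

The brown torus was near (9.1, 4.9) before and (7.9, 3.4) after, so it travelled √(1.2² + 1.5²) ≈ 1.9 units.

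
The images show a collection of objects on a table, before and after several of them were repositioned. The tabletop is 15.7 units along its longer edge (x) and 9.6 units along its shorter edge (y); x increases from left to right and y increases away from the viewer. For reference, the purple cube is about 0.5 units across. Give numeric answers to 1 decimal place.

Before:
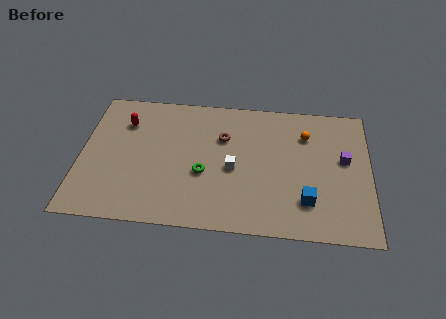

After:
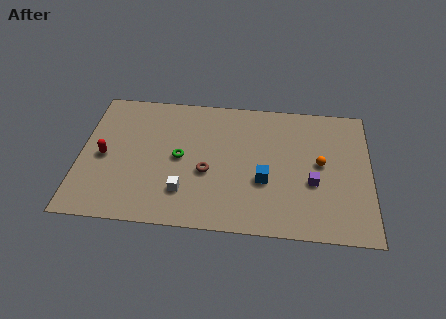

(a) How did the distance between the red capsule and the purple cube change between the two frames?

-0.8

Before: roughly 12.1 units apart; after: 11.3. That's 0.8 units closer together.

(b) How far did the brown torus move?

2.7

The brown torus was near (7.7, 6.5) before and (6.9, 3.9) after, so it travelled √(0.8² + 2.6²) ≈ 2.7 units.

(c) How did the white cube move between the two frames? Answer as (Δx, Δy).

(-2.6, -1.9)

From the two frames, the white cube sits at roughly (8.3, 4.3) before and (5.7, 2.4) after.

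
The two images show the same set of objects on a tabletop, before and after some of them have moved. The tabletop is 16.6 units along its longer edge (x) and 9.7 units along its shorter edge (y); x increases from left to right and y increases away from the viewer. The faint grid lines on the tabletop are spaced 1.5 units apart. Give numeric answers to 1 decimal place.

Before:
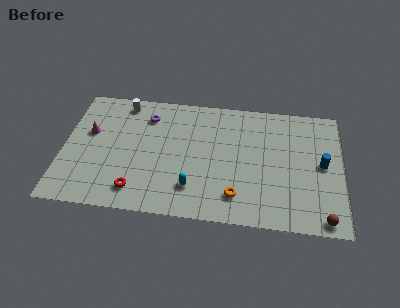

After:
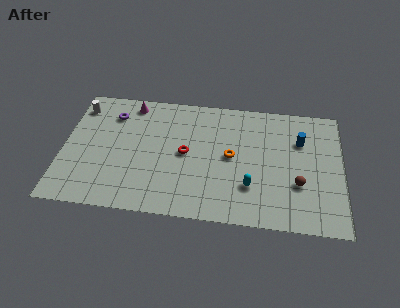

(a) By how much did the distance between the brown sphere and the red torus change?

-4.1

The distance was about 11.0 in the first image and 6.9 in the second, so they moved 4.1 units closer together.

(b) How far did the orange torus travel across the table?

3.0

The orange torus moved from about (10.4, 2.0) to (10.0, 5.0), a distance of √(0.4² + 3.0²) ≈ 3.0.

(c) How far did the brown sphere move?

2.8

The brown sphere was near (15.5, 0.9) before and (14.0, 3.3) after, so it travelled √(1.5² + 2.4²) ≈ 2.8 units.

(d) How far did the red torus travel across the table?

4.3

From (4.5, 1.7) to (7.3, 4.9), the red torus covered √(2.8² + 3.2²) ≈ 4.3 units.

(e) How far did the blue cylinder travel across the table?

2.1

The blue cylinder was near (15.4, 5.0) before and (14.1, 6.7) after, so it travelled √(1.3² + 1.7²) ≈ 2.1 units.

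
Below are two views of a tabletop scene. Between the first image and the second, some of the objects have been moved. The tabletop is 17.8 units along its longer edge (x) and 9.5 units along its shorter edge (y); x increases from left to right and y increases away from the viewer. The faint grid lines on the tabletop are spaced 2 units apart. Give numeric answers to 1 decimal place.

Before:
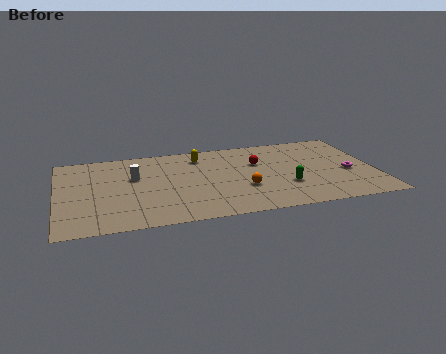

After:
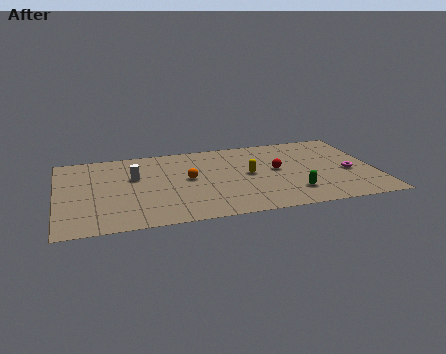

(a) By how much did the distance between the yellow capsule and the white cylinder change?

+2.3

The distance was about 4.2 in the first image and 6.5 in the second, so they moved 2.3 units further apart.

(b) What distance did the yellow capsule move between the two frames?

3.8

From (8.1, 7.7) to (10.7, 4.9), the yellow capsule covered √(2.6² + 2.8²) ≈ 3.8 units.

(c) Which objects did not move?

the magenta torus and the white cylinder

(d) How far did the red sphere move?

1.5

The red sphere was near (11.3, 6.2) before and (12.3, 5.1) after, so it travelled √(1.0² + 1.1²) ≈ 1.5 units.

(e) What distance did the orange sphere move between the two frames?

3.5

From (10.3, 3.3) to (7.3, 5.1), the orange sphere covered √(3.0² + 1.8²) ≈ 3.5 units.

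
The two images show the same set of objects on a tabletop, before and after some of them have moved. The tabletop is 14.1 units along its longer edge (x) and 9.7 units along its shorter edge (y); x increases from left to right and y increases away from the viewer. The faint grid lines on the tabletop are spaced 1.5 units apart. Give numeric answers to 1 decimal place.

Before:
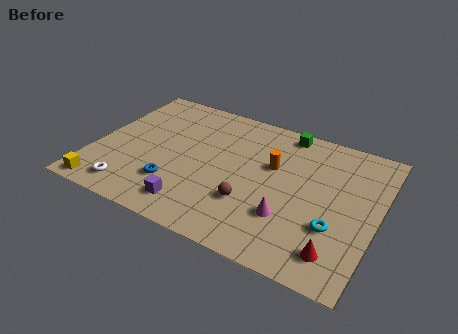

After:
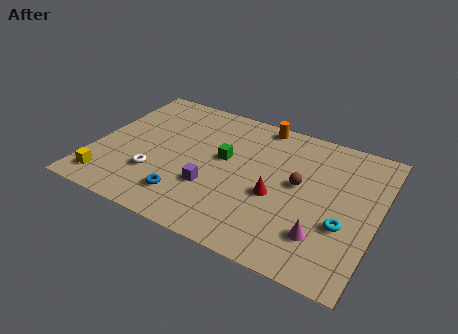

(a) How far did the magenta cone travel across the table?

1.8

The magenta cone moved from about (10.0, 2.9) to (11.7, 2.4), a distance of √(1.7² + 0.5²) ≈ 1.8.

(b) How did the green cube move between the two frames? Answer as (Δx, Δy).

(-2.7, -3.2)

From the two frames, the green cube sits at roughly (9.1, 8.7) before and (6.4, 5.5) after.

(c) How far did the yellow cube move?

0.6

The yellow cube was near (1.0, 0.9) before and (1.1, 1.5) after, so it travelled √(0.1² + 0.6²) ≈ 0.6 units.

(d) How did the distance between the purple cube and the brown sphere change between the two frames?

+1.6

They were about 3.0 units apart before and 4.6 after — 1.6 units further apart.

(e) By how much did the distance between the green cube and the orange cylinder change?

+0.9

The distance was about 2.7 in the first image and 3.6 in the second, so they moved 0.9 units further apart.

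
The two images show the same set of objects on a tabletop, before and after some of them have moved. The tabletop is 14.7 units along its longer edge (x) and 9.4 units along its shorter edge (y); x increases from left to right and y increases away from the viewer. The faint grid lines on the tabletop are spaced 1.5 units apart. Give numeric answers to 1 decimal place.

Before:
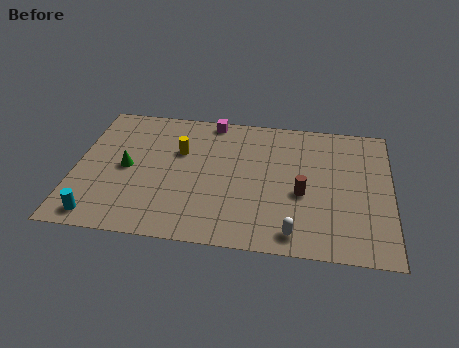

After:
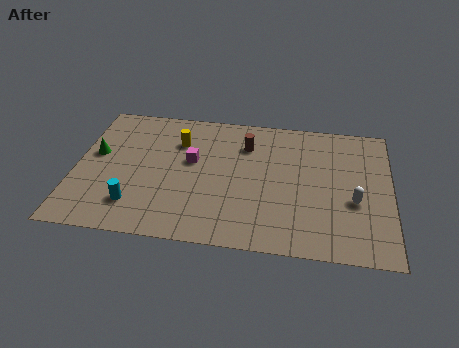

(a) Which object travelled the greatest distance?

the brown cylinder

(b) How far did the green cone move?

1.7

The green cone moved from about (2.4, 4.6) to (0.9, 5.4), a distance of √(1.5² + 0.8²) ≈ 1.7.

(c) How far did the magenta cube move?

3.2

From (6.2, 8.6) to (5.4, 5.5), the magenta cube covered √(0.8² + 3.1²) ≈ 3.2 units.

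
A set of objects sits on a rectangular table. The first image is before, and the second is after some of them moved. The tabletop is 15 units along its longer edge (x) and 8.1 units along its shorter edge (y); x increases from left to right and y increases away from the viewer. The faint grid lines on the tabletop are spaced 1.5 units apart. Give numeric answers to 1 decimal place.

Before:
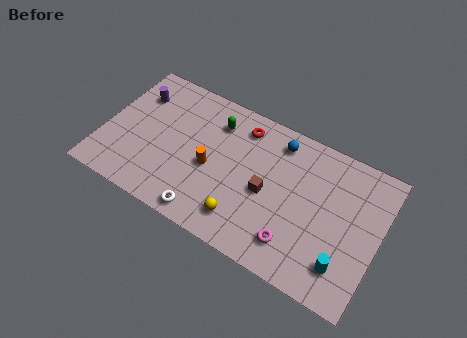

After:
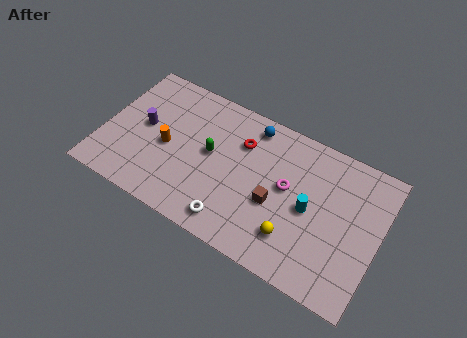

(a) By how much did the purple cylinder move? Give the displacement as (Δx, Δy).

(0.7, -1.7)

From the two frames, the purple cylinder sits at roughly (1.4, 6.0) before and (2.1, 4.3) after.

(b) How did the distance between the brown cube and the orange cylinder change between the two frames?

+2.9

Before: roughly 3.1 units apart; after: 6.0. That's 2.9 units further apart.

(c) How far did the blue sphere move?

1.5

The blue sphere moved from about (9.2, 6.8) to (7.7, 7.0), a distance of √(1.5² + 0.2²) ≈ 1.5.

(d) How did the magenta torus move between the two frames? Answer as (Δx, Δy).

(-0.8, 2.8)

From the two frames, the magenta torus sits at roughly (10.8, 1.7) before and (10.0, 4.5) after.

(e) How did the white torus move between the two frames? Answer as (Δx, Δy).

(1.4, 0.3)

The white torus was at about (6.1, 0.9) and moved to about (7.5, 1.2).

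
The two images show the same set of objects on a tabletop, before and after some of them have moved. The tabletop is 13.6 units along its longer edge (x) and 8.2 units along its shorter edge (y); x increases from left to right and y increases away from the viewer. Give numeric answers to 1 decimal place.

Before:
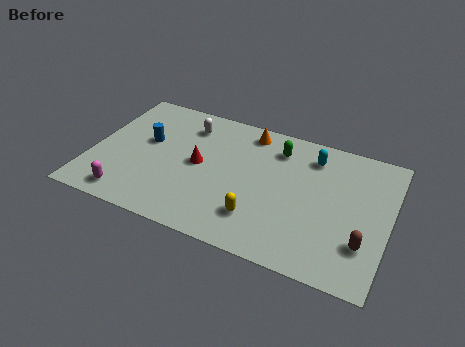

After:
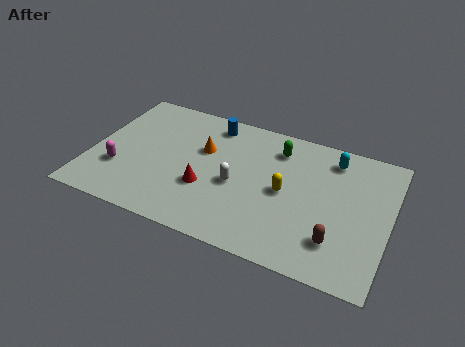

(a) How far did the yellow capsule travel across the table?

2.2

The yellow capsule was near (7.9, 2.0) before and (8.9, 4.0) after, so it travelled √(1.0² + 2.0²) ≈ 2.2 units.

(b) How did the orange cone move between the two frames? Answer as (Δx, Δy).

(-1.9, -1.9)

The orange cone was at about (6.9, 7.1) and moved to about (5.0, 5.2).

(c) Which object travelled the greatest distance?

the white capsule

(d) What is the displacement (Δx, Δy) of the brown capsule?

(-1.2, -0.3)

The brown capsule started near (12.6, 2.3) and ended near (11.4, 2.0).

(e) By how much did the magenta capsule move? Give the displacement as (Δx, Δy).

(-0.6, 1.5)

The magenta capsule started near (2.0, 1.1) and ended near (1.4, 2.6).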